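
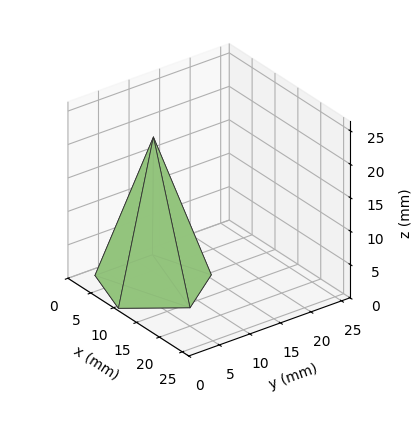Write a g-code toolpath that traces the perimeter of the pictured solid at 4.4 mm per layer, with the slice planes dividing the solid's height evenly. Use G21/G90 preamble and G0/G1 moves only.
Reading the render: the shape is a regular 5-sided pyramid, base circumscribed radius ≈ 8 mm, apex at z ≈ 22 mm (dimensions read to the nearest mm from the axis ticks). For the g-code, the solid's height is divided into equal slices at the stated Δz and each level perimeter traced with G1 moves after a G0 lift.

; perimeter-only toolpath
G21 ; units = mm
G90 ; absolute positioning
G28 ; home
; layer 1
G0 Z4.4
G0 X14.4 Y8.0
G1 X10.0 Y14.1
G1 X2.8 Y11.8
G1 X2.8 Y4.2
G1 X10.0 Y1.9
G1 X14.4 Y8.0
; layer 2
G0 Z8.8
G0 X12.8 Y8.0
G1 X9.5 Y12.6
G1 X4.1 Y10.8
G1 X4.1 Y5.2
G1 X9.5 Y3.4
G1 X12.8 Y8.0
; layer 3
G0 Z13.2
G0 X11.2 Y8.0
G1 X9.0 Y11.0
G1 X5.4 Y9.9
G1 X5.4 Y6.1
G1 X9.0 Y5.0
G1 X11.2 Y8.0
; layer 4
G0 Z17.6
G0 X9.6 Y8.0
G1 X8.5 Y9.5
G1 X6.7 Y8.9
G1 X6.7 Y7.1
G1 X8.5 Y6.5
G1 X9.6 Y8.0
M2 ; end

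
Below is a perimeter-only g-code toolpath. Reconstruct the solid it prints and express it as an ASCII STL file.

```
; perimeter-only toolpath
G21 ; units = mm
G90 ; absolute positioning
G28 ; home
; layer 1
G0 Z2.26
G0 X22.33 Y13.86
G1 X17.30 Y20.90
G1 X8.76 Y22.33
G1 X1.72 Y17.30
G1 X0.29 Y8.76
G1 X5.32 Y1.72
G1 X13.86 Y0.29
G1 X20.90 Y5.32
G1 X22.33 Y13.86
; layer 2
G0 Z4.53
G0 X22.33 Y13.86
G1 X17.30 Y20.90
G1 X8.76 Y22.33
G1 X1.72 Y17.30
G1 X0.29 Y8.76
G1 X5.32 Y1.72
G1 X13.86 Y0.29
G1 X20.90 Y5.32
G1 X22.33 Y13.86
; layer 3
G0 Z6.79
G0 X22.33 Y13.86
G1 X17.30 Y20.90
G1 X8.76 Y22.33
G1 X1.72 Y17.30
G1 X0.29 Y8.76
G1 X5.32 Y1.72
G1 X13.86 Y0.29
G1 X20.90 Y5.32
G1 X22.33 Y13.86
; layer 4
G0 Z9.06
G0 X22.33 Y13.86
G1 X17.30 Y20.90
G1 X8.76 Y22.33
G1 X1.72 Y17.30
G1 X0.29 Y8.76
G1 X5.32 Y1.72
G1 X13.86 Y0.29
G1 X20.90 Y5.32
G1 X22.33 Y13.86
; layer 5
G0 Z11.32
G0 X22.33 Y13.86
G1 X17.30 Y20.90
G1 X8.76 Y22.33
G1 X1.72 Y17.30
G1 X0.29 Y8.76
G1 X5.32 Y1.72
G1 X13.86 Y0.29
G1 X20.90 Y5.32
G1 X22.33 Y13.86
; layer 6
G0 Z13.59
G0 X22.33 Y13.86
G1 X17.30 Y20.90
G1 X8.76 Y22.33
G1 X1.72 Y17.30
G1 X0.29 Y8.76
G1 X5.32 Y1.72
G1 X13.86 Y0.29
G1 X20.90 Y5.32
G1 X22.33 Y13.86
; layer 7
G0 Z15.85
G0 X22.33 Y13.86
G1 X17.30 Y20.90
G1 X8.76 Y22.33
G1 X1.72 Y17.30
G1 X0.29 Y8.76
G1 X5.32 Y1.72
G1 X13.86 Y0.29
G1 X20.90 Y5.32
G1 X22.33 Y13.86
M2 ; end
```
solid part
  facet normal 0.0000 0.0000 -1.0000
    outer loop
      vertex 8.76 22.33 0.00
      vertex 17.30 20.90 0.00
      vertex 22.33 13.86 0.00
    endloop
  endfacet
  facet normal 0.0000 0.0000 -1.0000
    outer loop
      vertex 1.72 17.30 0.00
      vertex 8.76 22.33 0.00
      vertex 22.33 13.86 0.00
    endloop
  endfacet
  facet normal 0.0000 0.0000 -1.0000
    outer loop
      vertex 0.29 8.76 0.00
      vertex 1.72 17.30 0.00
      vertex 22.33 13.86 0.00
    endloop
  endfacet
  facet normal 0.0000 0.0000 -1.0000
    outer loop
      vertex 5.32 1.72 0.00
      vertex 0.29 8.76 0.00
      vertex 22.33 13.86 0.00
    endloop
  endfacet
  facet normal 0.0000 0.0000 -1.0000
    outer loop
      vertex 13.86 0.29 0.00
      vertex 5.32 1.72 0.00
      vertex 22.33 13.86 0.00
    endloop
  endfacet
  facet normal 0.0000 0.0000 -1.0000
    outer loop
      vertex 20.90 5.32 0.00
      vertex 13.86 0.29 0.00
      vertex 22.33 13.86 0.00
    endloop
  endfacet
  facet normal 0.0000 0.0000 1.0000
    outer loop
      vertex 22.33 13.86 15.85
      vertex 17.30 20.90 15.85
      vertex 8.76 22.33 15.85
    endloop
  endfacet
  facet normal 0.0000 0.0000 1.0000
    outer loop
      vertex 22.33 13.86 15.85
      vertex 8.76 22.33 15.85
      vertex 1.72 17.30 15.85
    endloop
  endfacet
  facet normal 0.0000 0.0000 1.0000
    outer loop
      vertex 22.33 13.86 15.85
      vertex 1.72 17.30 15.85
      vertex 0.29 8.76 15.85
    endloop
  endfacet
  facet normal 0.0000 0.0000 1.0000
    outer loop
      vertex 22.33 13.86 15.85
      vertex 0.29 8.76 15.85
      vertex 5.32 1.72 15.85
    endloop
  endfacet
  facet normal 0.0000 0.0000 1.0000
    outer loop
      vertex 22.33 13.86 15.85
      vertex 5.32 1.72 15.85
      vertex 13.86 0.29 15.85
    endloop
  endfacet
  facet normal 0.0000 0.0000 1.0000
    outer loop
      vertex 22.33 13.86 15.85
      vertex 13.86 0.29 15.85
      vertex 20.90 5.32 15.85
    endloop
  endfacet
  facet normal 0.8137 0.5813 0.0000
    outer loop
      vertex 22.33 13.86 0.00
      vertex 17.30 20.90 0.00
      vertex 17.30 20.90 15.85
    endloop
  endfacet
  facet normal 0.8137 0.5813 0.0000
    outer loop
      vertex 22.33 13.86 0.00
      vertex 17.30 20.90 15.85
      vertex 22.33 13.86 15.85
    endloop
  endfacet
  facet normal 0.1651 0.9863 0.0000
    outer loop
      vertex 17.30 20.90 0.00
      vertex 8.76 22.33 0.00
      vertex 8.76 22.33 15.85
    endloop
  endfacet
  facet normal 0.1651 0.9863 0.0000
    outer loop
      vertex 17.30 20.90 0.00
      vertex 8.76 22.33 15.85
      vertex 17.30 20.90 15.85
    endloop
  endfacet
  facet normal -0.5813 0.8137 0.0000
    outer loop
      vertex 8.76 22.33 0.00
      vertex 1.72 17.30 0.00
      vertex 1.72 17.30 15.85
    endloop
  endfacet
  facet normal -0.5813 0.8137 0.0000
    outer loop
      vertex 8.76 22.33 0.00
      vertex 1.72 17.30 15.85
      vertex 8.76 22.33 15.85
    endloop
  endfacet
  facet normal -0.9863 0.1651 0.0000
    outer loop
      vertex 1.72 17.30 0.00
      vertex 0.29 8.76 0.00
      vertex 0.29 8.76 15.85
    endloop
  endfacet
  facet normal -0.9863 0.1651 0.0000
    outer loop
      vertex 1.72 17.30 0.00
      vertex 0.29 8.76 15.85
      vertex 1.72 17.30 15.85
    endloop
  endfacet
  facet normal -0.8137 -0.5813 0.0000
    outer loop
      vertex 0.29 8.76 0.00
      vertex 5.32 1.72 0.00
      vertex 5.32 1.72 15.85
    endloop
  endfacet
  facet normal -0.8137 -0.5813 0.0000
    outer loop
      vertex 0.29 8.76 0.00
      vertex 5.32 1.72 15.85
      vertex 0.29 8.76 15.85
    endloop
  endfacet
  facet normal -0.1651 -0.9863 0.0000
    outer loop
      vertex 5.32 1.72 0.00
      vertex 13.86 0.29 0.00
      vertex 13.86 0.29 15.85
    endloop
  endfacet
  facet normal -0.1651 -0.9863 0.0000
    outer loop
      vertex 5.32 1.72 0.00
      vertex 13.86 0.29 15.85
      vertex 5.32 1.72 15.85
    endloop
  endfacet
  facet normal 0.5813 -0.8137 0.0000
    outer loop
      vertex 13.86 0.29 0.00
      vertex 20.90 5.32 0.00
      vertex 20.90 5.32 15.85
    endloop
  endfacet
  facet normal 0.5813 -0.8137 0.0000
    outer loop
      vertex 13.86 0.29 0.00
      vertex 20.90 5.32 15.85
      vertex 13.86 0.29 15.85
    endloop
  endfacet
  facet normal 0.9863 -0.1651 0.0000
    outer loop
      vertex 20.90 5.32 0.00
      vertex 22.33 13.86 0.00
      vertex 22.33 13.86 15.85
    endloop
  endfacet
  facet normal 0.9863 -0.1651 0.0000
    outer loop
      vertex 20.90 5.32 0.00
      vertex 22.33 13.86 15.85
      vertex 20.90 5.32 15.85
    endloop
  endfacet
endsolid part

The G0 Z moves step by Δz≈2.26 mm. Every layer's G1 loop is the same polygon, so the solid is a straight extrusion of it from z=0 to z≈15.8. Closing with flat bottom and top caps and triangulating gives 28 facets — a regular 8-sided prism (a cylinder approximated with 8 flat sides), circumscribed radius ≈ 11.3 mm, height ≈ 15.8 mm.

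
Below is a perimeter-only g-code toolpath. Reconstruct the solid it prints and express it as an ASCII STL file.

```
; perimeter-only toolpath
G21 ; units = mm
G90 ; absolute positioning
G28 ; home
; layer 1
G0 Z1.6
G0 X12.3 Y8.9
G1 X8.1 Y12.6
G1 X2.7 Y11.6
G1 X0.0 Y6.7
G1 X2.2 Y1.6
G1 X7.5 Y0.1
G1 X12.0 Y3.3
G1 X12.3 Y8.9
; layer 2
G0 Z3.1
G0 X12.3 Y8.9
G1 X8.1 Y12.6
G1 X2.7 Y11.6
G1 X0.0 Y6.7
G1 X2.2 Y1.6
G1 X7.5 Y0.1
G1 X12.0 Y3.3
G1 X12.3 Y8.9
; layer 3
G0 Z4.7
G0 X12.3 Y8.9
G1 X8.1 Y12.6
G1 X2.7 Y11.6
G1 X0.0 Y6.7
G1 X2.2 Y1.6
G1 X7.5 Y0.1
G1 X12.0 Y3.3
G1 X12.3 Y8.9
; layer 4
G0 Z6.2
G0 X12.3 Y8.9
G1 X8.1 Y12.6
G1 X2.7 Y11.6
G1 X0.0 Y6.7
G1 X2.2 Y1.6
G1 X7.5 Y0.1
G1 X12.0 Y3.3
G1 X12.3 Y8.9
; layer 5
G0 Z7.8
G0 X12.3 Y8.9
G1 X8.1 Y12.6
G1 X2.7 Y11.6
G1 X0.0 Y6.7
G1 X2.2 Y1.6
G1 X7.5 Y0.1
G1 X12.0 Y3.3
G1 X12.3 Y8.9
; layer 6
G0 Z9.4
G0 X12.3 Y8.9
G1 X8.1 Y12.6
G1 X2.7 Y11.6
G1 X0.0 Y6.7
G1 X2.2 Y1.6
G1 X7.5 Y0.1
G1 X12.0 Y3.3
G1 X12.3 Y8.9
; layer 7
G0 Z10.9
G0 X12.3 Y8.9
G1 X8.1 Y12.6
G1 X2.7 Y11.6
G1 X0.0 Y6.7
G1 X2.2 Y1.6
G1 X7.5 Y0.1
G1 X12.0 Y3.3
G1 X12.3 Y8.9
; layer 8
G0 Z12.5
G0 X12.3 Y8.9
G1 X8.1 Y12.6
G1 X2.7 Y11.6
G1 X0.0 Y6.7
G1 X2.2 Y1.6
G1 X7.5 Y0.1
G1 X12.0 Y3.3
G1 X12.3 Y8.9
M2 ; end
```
solid part
  facet normal 0.0000 0.0000 -1.0000
    outer loop
      vertex 2.7 11.6 0.0
      vertex 8.1 12.6 0.0
      vertex 12.3 8.9 0.0
    endloop
  endfacet
  facet normal 0.0000 0.0000 -1.0000
    outer loop
      vertex 0.0 6.7 0.0
      vertex 2.7 11.6 0.0
      vertex 12.3 8.9 0.0
    endloop
  endfacet
  facet normal 0.0000 0.0000 -1.0000
    outer loop
      vertex 2.2 1.6 0.0
      vertex 0.0 6.7 0.0
      vertex 12.3 8.9 0.0
    endloop
  endfacet
  facet normal 0.0000 0.0000 -1.0000
    outer loop
      vertex 7.5 0.1 0.0
      vertex 2.2 1.6 0.0
      vertex 12.3 8.9 0.0
    endloop
  endfacet
  facet normal 0.0000 0.0000 -1.0000
    outer loop
      vertex 12.0 3.3 0.0
      vertex 7.5 0.1 0.0
      vertex 12.3 8.9 0.0
    endloop
  endfacet
  facet normal 0.0000 0.0000 1.0000
    outer loop
      vertex 12.3 8.9 12.5
      vertex 8.1 12.6 12.5
      vertex 2.7 11.6 12.5
    endloop
  endfacet
  facet normal 0.0000 0.0000 1.0000
    outer loop
      vertex 12.3 8.9 12.5
      vertex 2.7 11.6 12.5
      vertex 0.0 6.7 12.5
    endloop
  endfacet
  facet normal 0.0000 0.0000 1.0000
    outer loop
      vertex 12.3 8.9 12.5
      vertex 0.0 6.7 12.5
      vertex 2.2 1.6 12.5
    endloop
  endfacet
  facet normal 0.0000 0.0000 1.0000
    outer loop
      vertex 12.3 8.9 12.5
      vertex 2.2 1.6 12.5
      vertex 7.5 0.1 12.5
    endloop
  endfacet
  facet normal 0.0000 0.0000 1.0000
    outer loop
      vertex 12.3 8.9 12.5
      vertex 7.5 0.1 12.5
      vertex 12.0 3.3 12.5
    endloop
  endfacet
  facet normal 0.6610 0.7504 0.0000
    outer loop
      vertex 12.3 8.9 0.0
      vertex 8.1 12.6 0.0
      vertex 8.1 12.6 12.5
    endloop
  endfacet
  facet normal 0.6610 0.7504 0.0000
    outer loop
      vertex 12.3 8.9 0.0
      vertex 8.1 12.6 12.5
      vertex 12.3 8.9 12.5
    endloop
  endfacet
  facet normal -0.1821 0.9833 0.0000
    outer loop
      vertex 8.1 12.6 0.0
      vertex 2.7 11.6 0.0
      vertex 2.7 11.6 12.5
    endloop
  endfacet
  facet normal -0.1821 0.9833 0.0000
    outer loop
      vertex 8.1 12.6 0.0
      vertex 2.7 11.6 12.5
      vertex 8.1 12.6 12.5
    endloop
  endfacet
  facet normal -0.8758 0.4826 0.0000
    outer loop
      vertex 2.7 11.6 0.0
      vertex 0.0 6.7 0.0
      vertex 0.0 6.7 12.5
    endloop
  endfacet
  facet normal -0.8758 0.4826 0.0000
    outer loop
      vertex 2.7 11.6 0.0
      vertex 0.0 6.7 12.5
      vertex 2.7 11.6 12.5
    endloop
  endfacet
  facet normal -0.9182 -0.3961 0.0000
    outer loop
      vertex 0.0 6.7 0.0
      vertex 2.2 1.6 0.0
      vertex 2.2 1.6 12.5
    endloop
  endfacet
  facet normal -0.9182 -0.3961 0.0000
    outer loop
      vertex 0.0 6.7 0.0
      vertex 2.2 1.6 12.5
      vertex 0.0 6.7 12.5
    endloop
  endfacet
  facet normal -0.2723 -0.9622 0.0000
    outer loop
      vertex 2.2 1.6 0.0
      vertex 7.5 0.1 0.0
      vertex 7.5 0.1 12.5
    endloop
  endfacet
  facet normal -0.2723 -0.9622 0.0000
    outer loop
      vertex 2.2 1.6 0.0
      vertex 7.5 0.1 12.5
      vertex 2.2 1.6 12.5
    endloop
  endfacet
  facet normal 0.5795 -0.8150 0.0000
    outer loop
      vertex 7.5 0.1 0.0
      vertex 12.0 3.3 0.0
      vertex 12.0 3.3 12.5
    endloop
  endfacet
  facet normal 0.5795 -0.8150 0.0000
    outer loop
      vertex 7.5 0.1 0.0
      vertex 12.0 3.3 12.5
      vertex 7.5 0.1 12.5
    endloop
  endfacet
  facet normal 0.9986 -0.0535 0.0000
    outer loop
      vertex 12.0 3.3 0.0
      vertex 12.3 8.9 0.0
      vertex 12.3 8.9 12.5
    endloop
  endfacet
  facet normal 0.9986 -0.0535 0.0000
    outer loop
      vertex 12.0 3.3 0.0
      vertex 12.3 8.9 12.5
      vertex 12.0 3.3 12.5
    endloop
  endfacet
endsolid part

The G0 Z moves step by Δz≈1.6 mm. Every layer's G1 loop is the same polygon, so the solid is a straight extrusion of it from z=0 to z≈12.5. Closing with flat bottom and top caps and triangulating gives 24 facets — a regular 7-sided prism (a cylinder approximated with 7 flat sides), circumscribed radius ≈ 6.4 mm, height ≈ 12.5 mm.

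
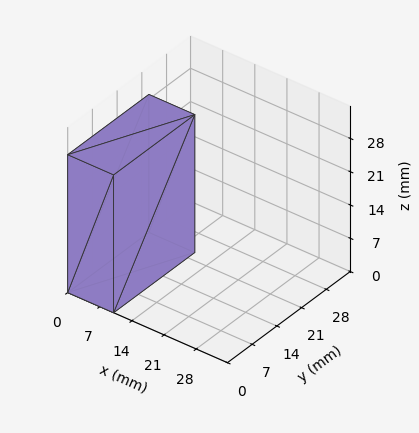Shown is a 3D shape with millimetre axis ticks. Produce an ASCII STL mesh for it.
Reading the render: the shape is a rectangular box, roughly 10 × 23 mm footprint and 29 mm tall (dimensions read to the nearest mm from the axis ticks). For the STL, each face is triangulated and given an outward normal.

solid part
  facet normal 0.0000 0.0000 -1.0000
    outer loop
      vertex 10.00 23.00 0.00
      vertex 10.00 0.00 0.00
      vertex 0.00 0.00 0.00
    endloop
  endfacet
  facet normal 0.0000 0.0000 -1.0000
    outer loop
      vertex 0.00 23.00 0.00
      vertex 10.00 23.00 0.00
      vertex 0.00 0.00 0.00
    endloop
  endfacet
  facet normal 0.0000 0.0000 1.0000
    outer loop
      vertex 0.00 0.00 29.00
      vertex 10.00 0.00 29.00
      vertex 10.00 23.00 29.00
    endloop
  endfacet
  facet normal 0.0000 0.0000 1.0000
    outer loop
      vertex 0.00 0.00 29.00
      vertex 10.00 23.00 29.00
      vertex 0.00 23.00 29.00
    endloop
  endfacet
  facet normal 0.0000 -1.0000 0.0000
    outer loop
      vertex 0.00 0.00 0.00
      vertex 10.00 0.00 0.00
      vertex 10.00 0.00 29.00
    endloop
  endfacet
  facet normal 0.0000 -1.0000 0.0000
    outer loop
      vertex 0.00 0.00 0.00
      vertex 10.00 0.00 29.00
      vertex 0.00 0.00 29.00
    endloop
  endfacet
  facet normal 0.0000 1.0000 0.0000
    outer loop
      vertex 10.00 23.00 29.00
      vertex 10.00 23.00 0.00
      vertex 0.00 23.00 0.00
    endloop
  endfacet
  facet normal 0.0000 1.0000 0.0000
    outer loop
      vertex 0.00 23.00 29.00
      vertex 10.00 23.00 29.00
      vertex 0.00 23.00 0.00
    endloop
  endfacet
  facet normal -1.0000 0.0000 0.0000
    outer loop
      vertex 0.00 23.00 29.00
      vertex 0.00 23.00 0.00
      vertex 0.00 0.00 0.00
    endloop
  endfacet
  facet normal -1.0000 0.0000 0.0000
    outer loop
      vertex 0.00 0.00 29.00
      vertex 0.00 23.00 29.00
      vertex 0.00 0.00 0.00
    endloop
  endfacet
  facet normal 1.0000 0.0000 0.0000
    outer loop
      vertex 10.00 0.00 0.00
      vertex 10.00 23.00 0.00
      vertex 10.00 23.00 29.00
    endloop
  endfacet
  facet normal 1.0000 0.0000 0.0000
    outer loop
      vertex 10.00 0.00 0.00
      vertex 10.00 23.00 29.00
      vertex 10.00 0.00 29.00
    endloop
  endfacet
endsolid part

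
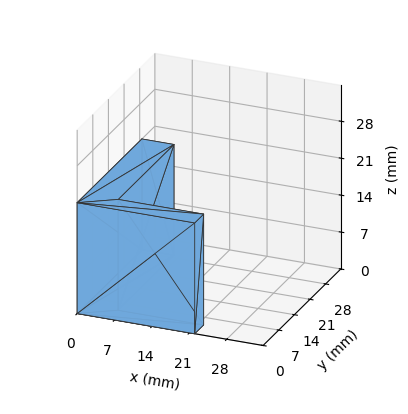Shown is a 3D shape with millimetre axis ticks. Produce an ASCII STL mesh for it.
Reading the render: the shape is an L-shaped prism: outer 22 × 29 mm, arm thicknesses ≈ 4 mm (horizontal) and 6 mm (vertical), extruded 21 mm in z (dimensions read to the nearest mm from the axis ticks). For the STL, each face is triangulated and given an outward normal.

solid part
  facet normal 0.0000 0.0000 -1.0000
    outer loop
      vertex 22.00 4.00 0.00
      vertex 22.00 0.00 0.00
      vertex 0.00 0.00 0.00
    endloop
  endfacet
  facet normal 0.0000 0.0000 -1.0000
    outer loop
      vertex 6.00 4.00 0.00
      vertex 22.00 4.00 0.00
      vertex 0.00 0.00 0.00
    endloop
  endfacet
  facet normal 0.0000 0.0000 -1.0000
    outer loop
      vertex 6.00 29.00 0.00
      vertex 6.00 4.00 0.00
      vertex 0.00 0.00 0.00
    endloop
  endfacet
  facet normal 0.0000 0.0000 -1.0000
    outer loop
      vertex 0.00 29.00 0.00
      vertex 6.00 29.00 0.00
      vertex 0.00 0.00 0.00
    endloop
  endfacet
  facet normal 0.0000 0.0000 1.0000
    outer loop
      vertex 0.00 0.00 21.00
      vertex 22.00 0.00 21.00
      vertex 22.00 4.00 21.00
    endloop
  endfacet
  facet normal 0.0000 0.0000 1.0000
    outer loop
      vertex 0.00 0.00 21.00
      vertex 22.00 4.00 21.00
      vertex 6.00 4.00 21.00
    endloop
  endfacet
  facet normal 0.0000 0.0000 1.0000
    outer loop
      vertex 0.00 0.00 21.00
      vertex 6.00 4.00 21.00
      vertex 6.00 29.00 21.00
    endloop
  endfacet
  facet normal 0.0000 0.0000 1.0000
    outer loop
      vertex 0.00 0.00 21.00
      vertex 6.00 29.00 21.00
      vertex 0.00 29.00 21.00
    endloop
  endfacet
  facet normal 0.0000 -1.0000 0.0000
    outer loop
      vertex 0.00 0.00 0.00
      vertex 22.00 0.00 0.00
      vertex 22.00 0.00 21.00
    endloop
  endfacet
  facet normal 0.0000 -1.0000 0.0000
    outer loop
      vertex 0.00 0.00 0.00
      vertex 22.00 0.00 21.00
      vertex 0.00 0.00 21.00
    endloop
  endfacet
  facet normal 1.0000 0.0000 0.0000
    outer loop
      vertex 22.00 0.00 0.00
      vertex 22.00 4.00 0.00
      vertex 22.00 4.00 21.00
    endloop
  endfacet
  facet normal 1.0000 0.0000 0.0000
    outer loop
      vertex 22.00 0.00 0.00
      vertex 22.00 4.00 21.00
      vertex 22.00 0.00 21.00
    endloop
  endfacet
  facet normal 0.0000 1.0000 0.0000
    outer loop
      vertex 22.00 4.00 0.00
      vertex 6.00 4.00 0.00
      vertex 6.00 4.00 21.00
    endloop
  endfacet
  facet normal 0.0000 1.0000 0.0000
    outer loop
      vertex 22.00 4.00 0.00
      vertex 6.00 4.00 21.00
      vertex 22.00 4.00 21.00
    endloop
  endfacet
  facet normal 1.0000 0.0000 0.0000
    outer loop
      vertex 6.00 4.00 0.00
      vertex 6.00 29.00 0.00
      vertex 6.00 29.00 21.00
    endloop
  endfacet
  facet normal 1.0000 0.0000 0.0000
    outer loop
      vertex 6.00 4.00 0.00
      vertex 6.00 29.00 21.00
      vertex 6.00 4.00 21.00
    endloop
  endfacet
  facet normal 0.0000 1.0000 0.0000
    outer loop
      vertex 6.00 29.00 0.00
      vertex 0.00 29.00 0.00
      vertex 0.00 29.00 21.00
    endloop
  endfacet
  facet normal 0.0000 1.0000 0.0000
    outer loop
      vertex 6.00 29.00 0.00
      vertex 0.00 29.00 21.00
      vertex 6.00 29.00 21.00
    endloop
  endfacet
  facet normal -1.0000 0.0000 0.0000
    outer loop
      vertex 0.00 29.00 0.00
      vertex 0.00 0.00 0.00
      vertex 0.00 0.00 21.00
    endloop
  endfacet
  facet normal -1.0000 0.0000 0.0000
    outer loop
      vertex 0.00 29.00 0.00
      vertex 0.00 0.00 21.00
      vertex 0.00 29.00 21.00
    endloop
  endfacet
endsolid part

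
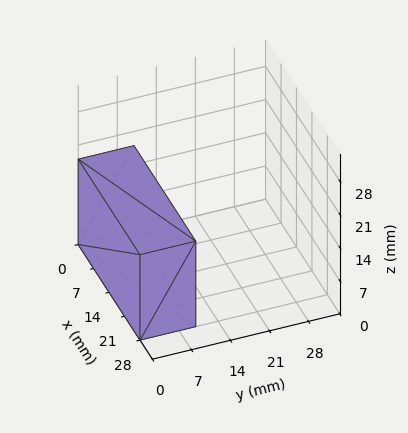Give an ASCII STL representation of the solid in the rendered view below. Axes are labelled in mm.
Reading the render: the shape is a rectangular box, roughly 28 × 10 mm footprint and 18 mm tall (dimensions read to the nearest mm from the axis ticks). For the STL, each face is triangulated and given an outward normal.

solid part
  facet normal 0.0000 0.0000 -1.0000
    outer loop
      vertex 28.00 10.00 0.00
      vertex 28.00 0.00 0.00
      vertex 0.00 0.00 0.00
    endloop
  endfacet
  facet normal 0.0000 0.0000 -1.0000
    outer loop
      vertex 0.00 10.00 0.00
      vertex 28.00 10.00 0.00
      vertex 0.00 0.00 0.00
    endloop
  endfacet
  facet normal 0.0000 0.0000 1.0000
    outer loop
      vertex 0.00 0.00 18.00
      vertex 28.00 0.00 18.00
      vertex 28.00 10.00 18.00
    endloop
  endfacet
  facet normal 0.0000 0.0000 1.0000
    outer loop
      vertex 0.00 0.00 18.00
      vertex 28.00 10.00 18.00
      vertex 0.00 10.00 18.00
    endloop
  endfacet
  facet normal 0.0000 -1.0000 0.0000
    outer loop
      vertex 0.00 0.00 0.00
      vertex 28.00 0.00 0.00
      vertex 28.00 0.00 18.00
    endloop
  endfacet
  facet normal 0.0000 -1.0000 0.0000
    outer loop
      vertex 0.00 0.00 0.00
      vertex 28.00 0.00 18.00
      vertex 0.00 0.00 18.00
    endloop
  endfacet
  facet normal 0.0000 1.0000 0.0000
    outer loop
      vertex 28.00 10.00 18.00
      vertex 28.00 10.00 0.00
      vertex 0.00 10.00 0.00
    endloop
  endfacet
  facet normal 0.0000 1.0000 0.0000
    outer loop
      vertex 0.00 10.00 18.00
      vertex 28.00 10.00 18.00
      vertex 0.00 10.00 0.00
    endloop
  endfacet
  facet normal -1.0000 0.0000 0.0000
    outer loop
      vertex 0.00 10.00 18.00
      vertex 0.00 10.00 0.00
      vertex 0.00 0.00 0.00
    endloop
  endfacet
  facet normal -1.0000 0.0000 0.0000
    outer loop
      vertex 0.00 0.00 18.00
      vertex 0.00 10.00 18.00
      vertex 0.00 0.00 0.00
    endloop
  endfacet
  facet normal 1.0000 0.0000 0.0000
    outer loop
      vertex 28.00 0.00 0.00
      vertex 28.00 10.00 0.00
      vertex 28.00 10.00 18.00
    endloop
  endfacet
  facet normal 1.0000 0.0000 0.0000
    outer loop
      vertex 28.00 0.00 0.00
      vertex 28.00 10.00 18.00
      vertex 28.00 0.00 18.00
    endloop
  endfacet
endsolid part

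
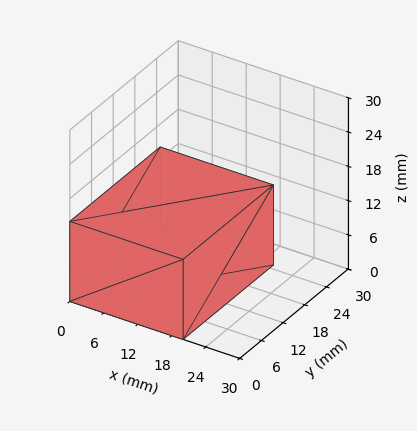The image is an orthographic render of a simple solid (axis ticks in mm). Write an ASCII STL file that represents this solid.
Reading the render: the shape is a rectangular box, roughly 20 × 25 mm footprint and 14 mm tall (dimensions read to the nearest mm from the axis ticks). For the STL, each face is triangulated and given an outward normal.

solid part
  facet normal 0.0000 0.0000 -1.0000
    outer loop
      vertex 20.000 25.000 0.000
      vertex 20.000 0.000 0.000
      vertex 0.000 0.000 0.000
    endloop
  endfacet
  facet normal 0.0000 0.0000 -1.0000
    outer loop
      vertex 0.000 25.000 0.000
      vertex 20.000 25.000 0.000
      vertex 0.000 0.000 0.000
    endloop
  endfacet
  facet normal 0.0000 0.0000 1.0000
    outer loop
      vertex 0.000 0.000 14.000
      vertex 20.000 0.000 14.000
      vertex 20.000 25.000 14.000
    endloop
  endfacet
  facet normal 0.0000 0.0000 1.0000
    outer loop
      vertex 0.000 0.000 14.000
      vertex 20.000 25.000 14.000
      vertex 0.000 25.000 14.000
    endloop
  endfacet
  facet normal 0.0000 -1.0000 0.0000
    outer loop
      vertex 0.000 0.000 0.000
      vertex 20.000 0.000 0.000
      vertex 20.000 0.000 14.000
    endloop
  endfacet
  facet normal 0.0000 -1.0000 0.0000
    outer loop
      vertex 0.000 0.000 0.000
      vertex 20.000 0.000 14.000
      vertex 0.000 0.000 14.000
    endloop
  endfacet
  facet normal 0.0000 1.0000 0.0000
    outer loop
      vertex 20.000 25.000 14.000
      vertex 20.000 25.000 0.000
      vertex 0.000 25.000 0.000
    endloop
  endfacet
  facet normal 0.0000 1.0000 0.0000
    outer loop
      vertex 0.000 25.000 14.000
      vertex 20.000 25.000 14.000
      vertex 0.000 25.000 0.000
    endloop
  endfacet
  facet normal -1.0000 0.0000 0.0000
    outer loop
      vertex 0.000 25.000 14.000
      vertex 0.000 25.000 0.000
      vertex 0.000 0.000 0.000
    endloop
  endfacet
  facet normal -1.0000 0.0000 0.0000
    outer loop
      vertex 0.000 0.000 14.000
      vertex 0.000 25.000 14.000
      vertex 0.000 0.000 0.000
    endloop
  endfacet
  facet normal 1.0000 0.0000 0.0000
    outer loop
      vertex 20.000 0.000 0.000
      vertex 20.000 25.000 0.000
      vertex 20.000 25.000 14.000
    endloop
  endfacet
  facet normal 1.0000 0.0000 0.0000
    outer loop
      vertex 20.000 0.000 0.000
      vertex 20.000 25.000 14.000
      vertex 20.000 0.000 14.000
    endloop
  endfacet
endsolid part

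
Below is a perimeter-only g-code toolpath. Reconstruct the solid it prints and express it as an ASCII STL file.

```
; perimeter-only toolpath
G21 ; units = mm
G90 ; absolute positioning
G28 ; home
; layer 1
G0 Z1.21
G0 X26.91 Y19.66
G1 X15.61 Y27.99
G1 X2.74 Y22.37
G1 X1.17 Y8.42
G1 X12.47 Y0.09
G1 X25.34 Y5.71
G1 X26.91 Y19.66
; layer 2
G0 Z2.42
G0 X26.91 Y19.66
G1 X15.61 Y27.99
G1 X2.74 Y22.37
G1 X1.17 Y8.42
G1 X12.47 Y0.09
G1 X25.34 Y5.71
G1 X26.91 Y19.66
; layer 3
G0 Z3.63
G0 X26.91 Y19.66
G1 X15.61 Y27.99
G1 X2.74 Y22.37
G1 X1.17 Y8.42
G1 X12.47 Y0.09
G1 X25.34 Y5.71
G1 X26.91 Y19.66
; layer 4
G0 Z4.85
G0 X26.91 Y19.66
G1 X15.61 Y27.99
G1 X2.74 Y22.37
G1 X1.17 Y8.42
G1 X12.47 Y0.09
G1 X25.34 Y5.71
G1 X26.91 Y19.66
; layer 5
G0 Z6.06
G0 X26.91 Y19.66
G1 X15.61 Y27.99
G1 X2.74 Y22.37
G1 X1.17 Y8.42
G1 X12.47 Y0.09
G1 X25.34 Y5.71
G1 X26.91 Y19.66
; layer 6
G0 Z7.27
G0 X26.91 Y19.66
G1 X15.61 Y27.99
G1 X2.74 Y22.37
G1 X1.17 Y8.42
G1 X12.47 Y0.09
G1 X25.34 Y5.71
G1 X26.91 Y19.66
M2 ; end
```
solid part
  facet normal 0.0000 0.0000 -1.0000
    outer loop
      vertex 2.74 22.37 0.00
      vertex 15.61 27.99 0.00
      vertex 26.91 19.66 0.00
    endloop
  endfacet
  facet normal 0.0000 0.0000 -1.0000
    outer loop
      vertex 1.17 8.42 0.00
      vertex 2.74 22.37 0.00
      vertex 26.91 19.66 0.00
    endloop
  endfacet
  facet normal 0.0000 0.0000 -1.0000
    outer loop
      vertex 12.47 0.09 0.00
      vertex 1.17 8.42 0.00
      vertex 26.91 19.66 0.00
    endloop
  endfacet
  facet normal 0.0000 0.0000 -1.0000
    outer loop
      vertex 25.34 5.71 0.00
      vertex 12.47 0.09 0.00
      vertex 26.91 19.66 0.00
    endloop
  endfacet
  facet normal 0.0000 0.0000 1.0000
    outer loop
      vertex 26.91 19.66 7.27
      vertex 15.61 27.99 7.27
      vertex 2.74 22.37 7.27
    endloop
  endfacet
  facet normal 0.0000 0.0000 1.0000
    outer loop
      vertex 26.91 19.66 7.27
      vertex 2.74 22.37 7.27
      vertex 1.17 8.42 7.27
    endloop
  endfacet
  facet normal 0.0000 0.0000 1.0000
    outer loop
      vertex 26.91 19.66 7.27
      vertex 1.17 8.42 7.27
      vertex 12.47 0.09 7.27
    endloop
  endfacet
  facet normal 0.0000 0.0000 1.0000
    outer loop
      vertex 26.91 19.66 7.27
      vertex 12.47 0.09 7.27
      vertex 25.34 5.71 7.27
    endloop
  endfacet
  facet normal 0.5934 0.8049 0.0000
    outer loop
      vertex 26.91 19.66 0.00
      vertex 15.61 27.99 0.00
      vertex 15.61 27.99 7.27
    endloop
  endfacet
  facet normal 0.5934 0.8049 0.0000
    outer loop
      vertex 26.91 19.66 0.00
      vertex 15.61 27.99 7.27
      vertex 26.91 19.66 7.27
    endloop
  endfacet
  facet normal -0.4002 0.9164 0.0000
    outer loop
      vertex 15.61 27.99 0.00
      vertex 2.74 22.37 0.00
      vertex 2.74 22.37 7.27
    endloop
  endfacet
  facet normal -0.4002 0.9164 0.0000
    outer loop
      vertex 15.61 27.99 0.00
      vertex 2.74 22.37 7.27
      vertex 15.61 27.99 7.27
    endloop
  endfacet
  facet normal -0.9937 0.1118 0.0000
    outer loop
      vertex 2.74 22.37 0.00
      vertex 1.17 8.42 0.00
      vertex 1.17 8.42 7.27
    endloop
  endfacet
  facet normal -0.9937 0.1118 0.0000
    outer loop
      vertex 2.74 22.37 0.00
      vertex 1.17 8.42 7.27
      vertex 2.74 22.37 7.27
    endloop
  endfacet
  facet normal -0.5934 -0.8049 0.0000
    outer loop
      vertex 1.17 8.42 0.00
      vertex 12.47 0.09 0.00
      vertex 12.47 0.09 7.27
    endloop
  endfacet
  facet normal -0.5934 -0.8049 0.0000
    outer loop
      vertex 1.17 8.42 0.00
      vertex 12.47 0.09 7.27
      vertex 1.17 8.42 7.27
    endloop
  endfacet
  facet normal 0.4002 -0.9164 0.0000
    outer loop
      vertex 12.47 0.09 0.00
      vertex 25.34 5.71 0.00
      vertex 25.34 5.71 7.27
    endloop
  endfacet
  facet normal 0.4002 -0.9164 0.0000
    outer loop
      vertex 12.47 0.09 0.00
      vertex 25.34 5.71 7.27
      vertex 12.47 0.09 7.27
    endloop
  endfacet
  facet normal 0.9937 -0.1118 0.0000
    outer loop
      vertex 25.34 5.71 0.00
      vertex 26.91 19.66 0.00
      vertex 26.91 19.66 7.27
    endloop
  endfacet
  facet normal 0.9937 -0.1118 0.0000
    outer loop
      vertex 25.34 5.71 0.00
      vertex 26.91 19.66 7.27
      vertex 25.34 5.71 7.27
    endloop
  endfacet
endsolid part

The G0 Z moves step by Δz≈1.21 mm. Every layer's G1 loop is the same polygon, so the solid is a straight extrusion of it from z=0 to z≈7.27. Closing with flat bottom and top caps and triangulating gives 20 facets — a regular 6-sided prism (a cylinder approximated with 6 flat sides), circumscribed radius ≈ 14 mm, height ≈ 7.27 mm.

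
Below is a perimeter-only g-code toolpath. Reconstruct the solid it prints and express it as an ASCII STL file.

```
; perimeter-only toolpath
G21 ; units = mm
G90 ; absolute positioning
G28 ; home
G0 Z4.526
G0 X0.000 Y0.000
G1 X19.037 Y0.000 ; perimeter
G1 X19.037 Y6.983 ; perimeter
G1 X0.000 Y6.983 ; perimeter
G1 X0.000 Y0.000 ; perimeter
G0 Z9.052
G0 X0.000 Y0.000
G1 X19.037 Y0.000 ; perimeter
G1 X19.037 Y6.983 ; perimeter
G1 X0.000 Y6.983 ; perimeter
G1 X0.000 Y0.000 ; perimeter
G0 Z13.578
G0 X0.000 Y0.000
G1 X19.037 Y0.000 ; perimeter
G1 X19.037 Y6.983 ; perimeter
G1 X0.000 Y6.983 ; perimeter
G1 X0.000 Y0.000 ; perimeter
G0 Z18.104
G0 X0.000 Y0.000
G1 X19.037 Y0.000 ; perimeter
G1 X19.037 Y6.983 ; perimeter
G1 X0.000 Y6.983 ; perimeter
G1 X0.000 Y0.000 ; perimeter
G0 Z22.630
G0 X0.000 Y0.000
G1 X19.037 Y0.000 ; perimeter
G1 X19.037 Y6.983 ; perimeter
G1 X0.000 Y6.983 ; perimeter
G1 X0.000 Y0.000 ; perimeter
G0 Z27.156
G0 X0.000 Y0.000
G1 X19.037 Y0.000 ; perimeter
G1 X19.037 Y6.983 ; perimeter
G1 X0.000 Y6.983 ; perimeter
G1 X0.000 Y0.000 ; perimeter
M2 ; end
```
solid part
  facet normal 0.0000 0.0000 -1.0000
    outer loop
      vertex 19.037 6.983 0.000
      vertex 19.037 0.000 0.000
      vertex 0.000 0.000 0.000
    endloop
  endfacet
  facet normal 0.0000 0.0000 -1.0000
    outer loop
      vertex 0.000 6.983 0.000
      vertex 19.037 6.983 0.000
      vertex 0.000 0.000 0.000
    endloop
  endfacet
  facet normal 0.0000 0.0000 1.0000
    outer loop
      vertex 0.000 0.000 27.156
      vertex 19.037 0.000 27.156
      vertex 19.037 6.983 27.156
    endloop
  endfacet
  facet normal 0.0000 0.0000 1.0000
    outer loop
      vertex 0.000 0.000 27.156
      vertex 19.037 6.983 27.156
      vertex 0.000 6.983 27.156
    endloop
  endfacet
  facet normal 0.0000 -1.0000 0.0000
    outer loop
      vertex 0.000 0.000 0.000
      vertex 19.037 0.000 0.000
      vertex 19.037 0.000 27.156
    endloop
  endfacet
  facet normal 0.0000 -1.0000 0.0000
    outer loop
      vertex 0.000 0.000 0.000
      vertex 19.037 0.000 27.156
      vertex 0.000 0.000 27.156
    endloop
  endfacet
  facet normal 0.0000 1.0000 0.0000
    outer loop
      vertex 19.037 6.983 27.156
      vertex 19.037 6.983 0.000
      vertex 0.000 6.983 0.000
    endloop
  endfacet
  facet normal 0.0000 1.0000 0.0000
    outer loop
      vertex 0.000 6.983 27.156
      vertex 19.037 6.983 27.156
      vertex 0.000 6.983 0.000
    endloop
  endfacet
  facet normal -1.0000 0.0000 0.0000
    outer loop
      vertex 0.000 6.983 27.156
      vertex 0.000 6.983 0.000
      vertex 0.000 0.000 0.000
    endloop
  endfacet
  facet normal -1.0000 0.0000 0.0000
    outer loop
      vertex 0.000 0.000 27.156
      vertex 0.000 6.983 27.156
      vertex 0.000 0.000 0.000
    endloop
  endfacet
  facet normal 1.0000 0.0000 0.0000
    outer loop
      vertex 19.037 0.000 0.000
      vertex 19.037 6.983 0.000
      vertex 19.037 6.983 27.156
    endloop
  endfacet
  facet normal 1.0000 0.0000 0.0000
    outer loop
      vertex 19.037 0.000 0.000
      vertex 19.037 6.983 27.156
      vertex 19.037 0.000 27.156
    endloop
  endfacet
endsolid part

The G0 Z moves step by Δz≈4.526 mm. Every layer's G1 loop is the same polygon, so the solid is a straight extrusion of it from z=0 to z≈27.2. Closing with flat bottom and top caps and triangulating gives 12 facets — a rectangular box, roughly 19 × 6.98 mm footprint and 27.2 mm tall.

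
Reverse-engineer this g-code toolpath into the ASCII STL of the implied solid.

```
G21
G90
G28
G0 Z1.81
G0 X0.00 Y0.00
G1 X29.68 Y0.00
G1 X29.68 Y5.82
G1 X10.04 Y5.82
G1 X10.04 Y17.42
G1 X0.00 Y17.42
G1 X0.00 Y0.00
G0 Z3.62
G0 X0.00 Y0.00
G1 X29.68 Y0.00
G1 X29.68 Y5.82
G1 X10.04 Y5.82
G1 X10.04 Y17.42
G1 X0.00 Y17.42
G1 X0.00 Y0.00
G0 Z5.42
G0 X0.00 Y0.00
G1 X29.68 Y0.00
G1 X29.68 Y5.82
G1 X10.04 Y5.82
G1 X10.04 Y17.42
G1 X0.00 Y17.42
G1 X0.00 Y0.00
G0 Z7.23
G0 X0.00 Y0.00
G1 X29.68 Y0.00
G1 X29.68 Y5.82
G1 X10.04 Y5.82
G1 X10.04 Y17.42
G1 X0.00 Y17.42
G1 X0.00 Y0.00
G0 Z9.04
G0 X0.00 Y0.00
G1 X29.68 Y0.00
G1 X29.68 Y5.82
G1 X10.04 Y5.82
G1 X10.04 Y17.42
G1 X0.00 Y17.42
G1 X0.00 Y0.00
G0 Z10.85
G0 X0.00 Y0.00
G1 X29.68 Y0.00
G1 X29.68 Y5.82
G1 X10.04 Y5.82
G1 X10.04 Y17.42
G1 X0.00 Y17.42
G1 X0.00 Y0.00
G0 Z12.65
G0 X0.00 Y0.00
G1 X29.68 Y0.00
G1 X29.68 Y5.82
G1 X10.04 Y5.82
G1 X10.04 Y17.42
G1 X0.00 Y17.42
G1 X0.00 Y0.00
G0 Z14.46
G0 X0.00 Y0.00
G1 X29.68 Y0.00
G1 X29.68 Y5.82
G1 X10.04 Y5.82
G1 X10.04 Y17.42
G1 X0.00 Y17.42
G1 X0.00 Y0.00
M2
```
solid part
  facet normal 0.0000 0.0000 -1.0000
    outer loop
      vertex 29.68 5.82 0.00
      vertex 29.68 0.00 0.00
      vertex 0.00 0.00 0.00
    endloop
  endfacet
  facet normal 0.0000 0.0000 -1.0000
    outer loop
      vertex 10.04 5.82 0.00
      vertex 29.68 5.82 0.00
      vertex 0.00 0.00 0.00
    endloop
  endfacet
  facet normal 0.0000 0.0000 -1.0000
    outer loop
      vertex 10.04 17.42 0.00
      vertex 10.04 5.82 0.00
      vertex 0.00 0.00 0.00
    endloop
  endfacet
  facet normal 0.0000 0.0000 -1.0000
    outer loop
      vertex 0.00 17.42 0.00
      vertex 10.04 17.42 0.00
      vertex 0.00 0.00 0.00
    endloop
  endfacet
  facet normal 0.0000 0.0000 1.0000
    outer loop
      vertex 0.00 0.00 14.46
      vertex 29.68 0.00 14.46
      vertex 29.68 5.82 14.46
    endloop
  endfacet
  facet normal 0.0000 0.0000 1.0000
    outer loop
      vertex 0.00 0.00 14.46
      vertex 29.68 5.82 14.46
      vertex 10.04 5.82 14.46
    endloop
  endfacet
  facet normal 0.0000 0.0000 1.0000
    outer loop
      vertex 0.00 0.00 14.46
      vertex 10.04 5.82 14.46
      vertex 10.04 17.42 14.46
    endloop
  endfacet
  facet normal 0.0000 0.0000 1.0000
    outer loop
      vertex 0.00 0.00 14.46
      vertex 10.04 17.42 14.46
      vertex 0.00 17.42 14.46
    endloop
  endfacet
  facet normal 0.0000 -1.0000 0.0000
    outer loop
      vertex 0.00 0.00 0.00
      vertex 29.68 0.00 0.00
      vertex 29.68 0.00 14.46
    endloop
  endfacet
  facet normal 0.0000 -1.0000 0.0000
    outer loop
      vertex 0.00 0.00 0.00
      vertex 29.68 0.00 14.46
      vertex 0.00 0.00 14.46
    endloop
  endfacet
  facet normal 1.0000 0.0000 0.0000
    outer loop
      vertex 29.68 0.00 0.00
      vertex 29.68 5.82 0.00
      vertex 29.68 5.82 14.46
    endloop
  endfacet
  facet normal 1.0000 0.0000 0.0000
    outer loop
      vertex 29.68 0.00 0.00
      vertex 29.68 5.82 14.46
      vertex 29.68 0.00 14.46
    endloop
  endfacet
  facet normal 0.0000 1.0000 0.0000
    outer loop
      vertex 29.68 5.82 0.00
      vertex 10.04 5.82 0.00
      vertex 10.04 5.82 14.46
    endloop
  endfacet
  facet normal 0.0000 1.0000 0.0000
    outer loop
      vertex 29.68 5.82 0.00
      vertex 10.04 5.82 14.46
      vertex 29.68 5.82 14.46
    endloop
  endfacet
  facet normal 1.0000 0.0000 0.0000
    outer loop
      vertex 10.04 5.82 0.00
      vertex 10.04 17.42 0.00
      vertex 10.04 17.42 14.46
    endloop
  endfacet
  facet normal 1.0000 0.0000 0.0000
    outer loop
      vertex 10.04 5.82 0.00
      vertex 10.04 17.42 14.46
      vertex 10.04 5.82 14.46
    endloop
  endfacet
  facet normal 0.0000 1.0000 0.0000
    outer loop
      vertex 10.04 17.42 0.00
      vertex 0.00 17.42 0.00
      vertex 0.00 17.42 14.46
    endloop
  endfacet
  facet normal 0.0000 1.0000 0.0000
    outer loop
      vertex 10.04 17.42 0.00
      vertex 0.00 17.42 14.46
      vertex 10.04 17.42 14.46
    endloop
  endfacet
  facet normal -1.0000 0.0000 0.0000
    outer loop
      vertex 0.00 17.42 0.00
      vertex 0.00 0.00 0.00
      vertex 0.00 0.00 14.46
    endloop
  endfacet
  facet normal -1.0000 0.0000 0.0000
    outer loop
      vertex 0.00 17.42 0.00
      vertex 0.00 0.00 14.46
      vertex 0.00 17.42 14.46
    endloop
  endfacet
endsolid part

The G0 Z moves step by Δz≈1.81 mm. Every layer's G1 loop is the same polygon, so the solid is a straight extrusion of it from z=0 to z≈14.5. Closing with flat bottom and top caps and triangulating gives 20 facets — an L-shaped prism: outer 29.7 × 17.4 mm, arm thicknesses ≈ 5.82 mm (horizontal) and 10 mm (vertical), extruded 14.5 mm in z.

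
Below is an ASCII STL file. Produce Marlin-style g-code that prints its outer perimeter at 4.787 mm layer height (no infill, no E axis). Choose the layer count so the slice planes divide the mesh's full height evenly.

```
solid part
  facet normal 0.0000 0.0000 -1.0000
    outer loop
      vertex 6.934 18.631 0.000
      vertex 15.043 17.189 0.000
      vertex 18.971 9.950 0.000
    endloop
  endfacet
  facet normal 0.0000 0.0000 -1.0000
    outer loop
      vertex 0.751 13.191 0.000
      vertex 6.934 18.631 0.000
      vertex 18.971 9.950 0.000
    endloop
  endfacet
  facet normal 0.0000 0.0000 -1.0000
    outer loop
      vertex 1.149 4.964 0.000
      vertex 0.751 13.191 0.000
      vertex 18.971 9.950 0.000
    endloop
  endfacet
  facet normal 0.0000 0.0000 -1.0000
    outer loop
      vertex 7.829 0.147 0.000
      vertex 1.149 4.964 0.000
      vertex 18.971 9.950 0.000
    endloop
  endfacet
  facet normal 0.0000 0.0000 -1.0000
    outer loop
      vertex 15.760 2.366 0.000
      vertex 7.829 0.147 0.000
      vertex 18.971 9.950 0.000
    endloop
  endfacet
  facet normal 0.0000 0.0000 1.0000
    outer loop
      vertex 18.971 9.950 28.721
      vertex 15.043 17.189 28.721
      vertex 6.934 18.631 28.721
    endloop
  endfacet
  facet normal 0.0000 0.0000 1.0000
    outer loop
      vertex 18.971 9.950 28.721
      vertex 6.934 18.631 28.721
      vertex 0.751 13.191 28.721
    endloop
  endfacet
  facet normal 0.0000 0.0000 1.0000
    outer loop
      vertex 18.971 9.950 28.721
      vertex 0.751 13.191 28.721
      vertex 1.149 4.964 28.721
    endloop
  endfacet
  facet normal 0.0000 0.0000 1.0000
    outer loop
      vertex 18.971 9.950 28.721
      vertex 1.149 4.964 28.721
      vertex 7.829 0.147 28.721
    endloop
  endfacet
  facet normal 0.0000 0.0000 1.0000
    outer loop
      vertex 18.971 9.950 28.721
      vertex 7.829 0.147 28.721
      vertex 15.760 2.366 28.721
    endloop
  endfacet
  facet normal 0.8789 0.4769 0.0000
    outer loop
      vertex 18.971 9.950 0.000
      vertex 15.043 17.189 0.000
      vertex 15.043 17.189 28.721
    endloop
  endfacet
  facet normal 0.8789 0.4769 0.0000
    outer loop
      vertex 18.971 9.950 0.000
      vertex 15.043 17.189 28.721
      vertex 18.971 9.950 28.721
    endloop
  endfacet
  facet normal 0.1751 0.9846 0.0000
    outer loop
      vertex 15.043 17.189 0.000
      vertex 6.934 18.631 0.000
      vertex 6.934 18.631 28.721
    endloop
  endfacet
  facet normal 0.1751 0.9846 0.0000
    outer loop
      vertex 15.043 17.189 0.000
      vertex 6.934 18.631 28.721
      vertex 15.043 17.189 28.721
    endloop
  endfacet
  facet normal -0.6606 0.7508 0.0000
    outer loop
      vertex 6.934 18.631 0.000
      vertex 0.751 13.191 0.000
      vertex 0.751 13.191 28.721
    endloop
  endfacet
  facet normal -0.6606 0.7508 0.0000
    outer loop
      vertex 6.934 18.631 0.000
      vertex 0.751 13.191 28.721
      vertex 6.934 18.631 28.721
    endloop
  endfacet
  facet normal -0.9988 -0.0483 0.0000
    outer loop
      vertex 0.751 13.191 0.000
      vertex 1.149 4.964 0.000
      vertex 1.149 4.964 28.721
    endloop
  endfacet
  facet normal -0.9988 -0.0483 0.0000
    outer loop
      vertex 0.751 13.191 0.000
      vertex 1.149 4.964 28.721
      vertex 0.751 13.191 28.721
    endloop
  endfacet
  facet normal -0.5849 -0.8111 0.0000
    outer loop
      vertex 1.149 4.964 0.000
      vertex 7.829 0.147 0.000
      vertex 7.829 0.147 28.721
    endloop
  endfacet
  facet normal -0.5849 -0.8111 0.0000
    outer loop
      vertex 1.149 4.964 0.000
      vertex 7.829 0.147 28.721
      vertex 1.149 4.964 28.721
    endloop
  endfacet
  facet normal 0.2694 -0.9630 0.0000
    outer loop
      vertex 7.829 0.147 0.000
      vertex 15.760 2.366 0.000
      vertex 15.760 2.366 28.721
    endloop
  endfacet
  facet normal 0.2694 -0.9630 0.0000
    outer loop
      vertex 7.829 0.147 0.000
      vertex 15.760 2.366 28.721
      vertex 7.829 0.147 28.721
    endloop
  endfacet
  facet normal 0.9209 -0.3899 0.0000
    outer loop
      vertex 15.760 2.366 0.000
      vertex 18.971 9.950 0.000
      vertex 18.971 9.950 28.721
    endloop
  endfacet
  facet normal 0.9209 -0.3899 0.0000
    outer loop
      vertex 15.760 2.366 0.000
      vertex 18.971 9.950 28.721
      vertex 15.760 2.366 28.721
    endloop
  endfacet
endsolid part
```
; perimeter-only toolpath
G21 ; units = mm
G90 ; absolute positioning
G28 ; home
; layer 1
G0 Z4.787
G0 X18.971 Y9.950
G1 X15.043 Y17.189
G1 X6.934 Y18.631
G1 X0.751 Y13.191
G1 X1.149 Y4.964
G1 X7.829 Y0.147
G1 X15.760 Y2.366
G1 X18.971 Y9.950
; layer 2
G0 Z9.574
G0 X18.971 Y9.950
G1 X15.043 Y17.189
G1 X6.934 Y18.631
G1 X0.751 Y13.191
G1 X1.149 Y4.964
G1 X7.829 Y0.147
G1 X15.760 Y2.366
G1 X18.971 Y9.950
; layer 3
G0 Z14.360
G0 X18.971 Y9.950
G1 X15.043 Y17.189
G1 X6.934 Y18.631
G1 X0.751 Y13.191
G1 X1.149 Y4.964
G1 X7.829 Y0.147
G1 X15.760 Y2.366
G1 X18.971 Y9.950
; layer 4
G0 Z19.147
G0 X18.971 Y9.950
G1 X15.043 Y17.189
G1 X6.934 Y18.631
G1 X0.751 Y13.191
G1 X1.149 Y4.964
G1 X7.829 Y0.147
G1 X15.760 Y2.366
G1 X18.971 Y9.950
; layer 5
G0 Z23.934
G0 X18.971 Y9.950
G1 X15.043 Y17.189
G1 X6.934 Y18.631
G1 X0.751 Y13.191
G1 X1.149 Y4.964
G1 X7.829 Y0.147
G1 X15.760 Y2.366
G1 X18.971 Y9.950
; layer 6
G0 Z28.721
G0 X18.971 Y9.950
G1 X15.043 Y17.189
G1 X6.934 Y18.631
G1 X0.751 Y13.191
G1 X1.149 Y4.964
G1 X7.829 Y0.147
G1 X15.760 Y2.366
G1 X18.971 Y9.950
M2 ; end

The solid is a regular 7-sided prism (a cylinder approximated with 7 flat sides), circumscribed radius ≈ 9.49 mm, height ≈ 28.7 mm. Slicing at Δz = 4.787 mm — 6 equal slices spanning the solid's height, so layer i sits at z = i·h/6 — gives 6 non-empty perimeters. Each is a 7-segment closed polygon; G0 lifts to the layer z and rapids to the start vertex, then G1 traces the edges.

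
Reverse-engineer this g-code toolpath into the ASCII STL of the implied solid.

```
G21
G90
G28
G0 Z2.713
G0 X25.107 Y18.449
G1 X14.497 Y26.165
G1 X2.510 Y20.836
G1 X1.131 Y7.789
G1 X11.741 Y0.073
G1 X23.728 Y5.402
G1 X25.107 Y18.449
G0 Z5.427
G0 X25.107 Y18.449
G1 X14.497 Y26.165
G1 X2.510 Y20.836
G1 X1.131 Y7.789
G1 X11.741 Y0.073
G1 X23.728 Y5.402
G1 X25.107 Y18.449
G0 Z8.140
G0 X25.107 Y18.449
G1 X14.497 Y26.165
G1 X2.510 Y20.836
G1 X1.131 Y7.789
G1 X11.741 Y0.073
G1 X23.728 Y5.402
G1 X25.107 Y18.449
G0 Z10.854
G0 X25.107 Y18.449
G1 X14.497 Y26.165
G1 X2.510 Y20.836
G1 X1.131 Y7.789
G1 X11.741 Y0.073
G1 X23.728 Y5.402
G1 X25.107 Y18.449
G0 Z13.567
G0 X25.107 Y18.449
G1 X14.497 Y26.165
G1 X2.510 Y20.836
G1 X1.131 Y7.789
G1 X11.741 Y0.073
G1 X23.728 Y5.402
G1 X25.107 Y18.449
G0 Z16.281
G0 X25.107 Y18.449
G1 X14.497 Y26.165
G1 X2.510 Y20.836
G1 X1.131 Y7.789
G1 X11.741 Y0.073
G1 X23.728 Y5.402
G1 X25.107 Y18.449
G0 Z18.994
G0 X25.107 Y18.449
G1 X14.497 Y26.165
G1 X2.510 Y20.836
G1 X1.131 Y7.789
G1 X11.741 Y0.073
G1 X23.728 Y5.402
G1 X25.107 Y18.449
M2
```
solid part
  facet normal 0.0000 0.0000 -1.0000
    outer loop
      vertex 2.510 20.836 0.000
      vertex 14.497 26.165 0.000
      vertex 25.107 18.449 0.000
    endloop
  endfacet
  facet normal 0.0000 0.0000 -1.0000
    outer loop
      vertex 1.131 7.789 0.000
      vertex 2.510 20.836 0.000
      vertex 25.107 18.449 0.000
    endloop
  endfacet
  facet normal 0.0000 0.0000 -1.0000
    outer loop
      vertex 11.741 0.073 0.000
      vertex 1.131 7.789 0.000
      vertex 25.107 18.449 0.000
    endloop
  endfacet
  facet normal 0.0000 0.0000 -1.0000
    outer loop
      vertex 23.728 5.402 0.000
      vertex 11.741 0.073 0.000
      vertex 25.107 18.449 0.000
    endloop
  endfacet
  facet normal 0.0000 0.0000 1.0000
    outer loop
      vertex 25.107 18.449 18.994
      vertex 14.497 26.165 18.994
      vertex 2.510 20.836 18.994
    endloop
  endfacet
  facet normal 0.0000 0.0000 1.0000
    outer loop
      vertex 25.107 18.449 18.994
      vertex 2.510 20.836 18.994
      vertex 1.131 7.789 18.994
    endloop
  endfacet
  facet normal 0.0000 0.0000 1.0000
    outer loop
      vertex 25.107 18.449 18.994
      vertex 1.131 7.789 18.994
      vertex 11.741 0.073 18.994
    endloop
  endfacet
  facet normal 0.0000 0.0000 1.0000
    outer loop
      vertex 25.107 18.449 18.994
      vertex 11.741 0.073 18.994
      vertex 23.728 5.402 18.994
    endloop
  endfacet
  facet normal 0.5882 0.8087 0.0000
    outer loop
      vertex 25.107 18.449 0.000
      vertex 14.497 26.165 0.000
      vertex 14.497 26.165 18.994
    endloop
  endfacet
  facet normal 0.5882 0.8087 0.0000
    outer loop
      vertex 25.107 18.449 0.000
      vertex 14.497 26.165 18.994
      vertex 25.107 18.449 18.994
    endloop
  endfacet
  facet normal -0.4062 0.9138 0.0000
    outer loop
      vertex 14.497 26.165 0.000
      vertex 2.510 20.836 0.000
      vertex 2.510 20.836 18.994
    endloop
  endfacet
  facet normal -0.4062 0.9138 0.0000
    outer loop
      vertex 14.497 26.165 0.000
      vertex 2.510 20.836 18.994
      vertex 14.497 26.165 18.994
    endloop
  endfacet
  facet normal -0.9945 0.1051 0.0000
    outer loop
      vertex 2.510 20.836 0.000
      vertex 1.131 7.789 0.000
      vertex 1.131 7.789 18.994
    endloop
  endfacet
  facet normal -0.9945 0.1051 0.0000
    outer loop
      vertex 2.510 20.836 0.000
      vertex 1.131 7.789 18.994
      vertex 2.510 20.836 18.994
    endloop
  endfacet
  facet normal -0.5882 -0.8087 0.0000
    outer loop
      vertex 1.131 7.789 0.000
      vertex 11.741 0.073 0.000
      vertex 11.741 0.073 18.994
    endloop
  endfacet
  facet normal -0.5882 -0.8087 0.0000
    outer loop
      vertex 1.131 7.789 0.000
      vertex 11.741 0.073 18.994
      vertex 1.131 7.789 18.994
    endloop
  endfacet
  facet normal 0.4062 -0.9138 0.0000
    outer loop
      vertex 11.741 0.073 0.000
      vertex 23.728 5.402 0.000
      vertex 23.728 5.402 18.994
    endloop
  endfacet
  facet normal 0.4062 -0.9138 0.0000
    outer loop
      vertex 11.741 0.073 0.000
      vertex 23.728 5.402 18.994
      vertex 11.741 0.073 18.994
    endloop
  endfacet
  facet normal 0.9945 -0.1051 0.0000
    outer loop
      vertex 23.728 5.402 0.000
      vertex 25.107 18.449 0.000
      vertex 25.107 18.449 18.994
    endloop
  endfacet
  facet normal 0.9945 -0.1051 0.0000
    outer loop
      vertex 23.728 5.402 0.000
      vertex 25.107 18.449 18.994
      vertex 23.728 5.402 18.994
    endloop
  endfacet
endsolid part

The G0 Z moves step by Δz≈2.713 mm. Every layer's G1 loop is the same polygon, so the solid is a straight extrusion of it from z=0 to z≈19. Closing with flat bottom and top caps and triangulating gives 20 facets — a regular 6-sided prism (a cylinder approximated with 6 flat sides), circumscribed radius ≈ 13.1 mm, height ≈ 19 mm.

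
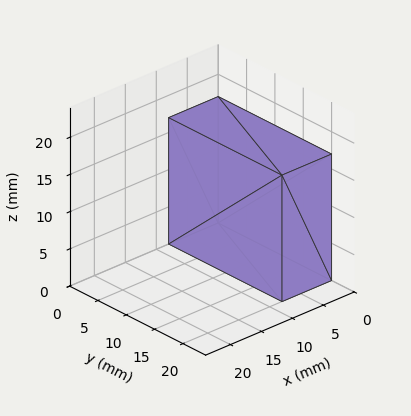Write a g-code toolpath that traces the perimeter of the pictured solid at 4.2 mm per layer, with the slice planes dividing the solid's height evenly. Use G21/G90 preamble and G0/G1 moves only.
Reading the render: the shape is a rectangular box, roughly 8 × 20 mm footprint and 17 mm tall (dimensions read to the nearest mm from the axis ticks). For the g-code, the solid's height is divided into equal slices at the stated Δz and each level perimeter traced with G1 moves after a G0 lift.

; perimeter-only toolpath
G21 ; units = mm
G90 ; absolute positioning
G28 ; home
; layer 1
G0 Z4.2
G0 X0.0 Y0.0
G1 X8.0 Y0.0
G1 X8.0 Y20.0
G1 X0.0 Y20.0
G1 X0.0 Y0.0
; layer 2
G0 Z8.5
G0 X0.0 Y0.0
G1 X8.0 Y0.0
G1 X8.0 Y20.0
G1 X0.0 Y20.0
G1 X0.0 Y0.0
; layer 3
G0 Z12.8
G0 X0.0 Y0.0
G1 X8.0 Y0.0
G1 X8.0 Y20.0
G1 X0.0 Y20.0
G1 X0.0 Y0.0
; layer 4
G0 Z17.0
G0 X0.0 Y0.0
G1 X8.0 Y0.0
G1 X8.0 Y20.0
G1 X0.0 Y20.0
G1 X0.0 Y0.0
M2 ; end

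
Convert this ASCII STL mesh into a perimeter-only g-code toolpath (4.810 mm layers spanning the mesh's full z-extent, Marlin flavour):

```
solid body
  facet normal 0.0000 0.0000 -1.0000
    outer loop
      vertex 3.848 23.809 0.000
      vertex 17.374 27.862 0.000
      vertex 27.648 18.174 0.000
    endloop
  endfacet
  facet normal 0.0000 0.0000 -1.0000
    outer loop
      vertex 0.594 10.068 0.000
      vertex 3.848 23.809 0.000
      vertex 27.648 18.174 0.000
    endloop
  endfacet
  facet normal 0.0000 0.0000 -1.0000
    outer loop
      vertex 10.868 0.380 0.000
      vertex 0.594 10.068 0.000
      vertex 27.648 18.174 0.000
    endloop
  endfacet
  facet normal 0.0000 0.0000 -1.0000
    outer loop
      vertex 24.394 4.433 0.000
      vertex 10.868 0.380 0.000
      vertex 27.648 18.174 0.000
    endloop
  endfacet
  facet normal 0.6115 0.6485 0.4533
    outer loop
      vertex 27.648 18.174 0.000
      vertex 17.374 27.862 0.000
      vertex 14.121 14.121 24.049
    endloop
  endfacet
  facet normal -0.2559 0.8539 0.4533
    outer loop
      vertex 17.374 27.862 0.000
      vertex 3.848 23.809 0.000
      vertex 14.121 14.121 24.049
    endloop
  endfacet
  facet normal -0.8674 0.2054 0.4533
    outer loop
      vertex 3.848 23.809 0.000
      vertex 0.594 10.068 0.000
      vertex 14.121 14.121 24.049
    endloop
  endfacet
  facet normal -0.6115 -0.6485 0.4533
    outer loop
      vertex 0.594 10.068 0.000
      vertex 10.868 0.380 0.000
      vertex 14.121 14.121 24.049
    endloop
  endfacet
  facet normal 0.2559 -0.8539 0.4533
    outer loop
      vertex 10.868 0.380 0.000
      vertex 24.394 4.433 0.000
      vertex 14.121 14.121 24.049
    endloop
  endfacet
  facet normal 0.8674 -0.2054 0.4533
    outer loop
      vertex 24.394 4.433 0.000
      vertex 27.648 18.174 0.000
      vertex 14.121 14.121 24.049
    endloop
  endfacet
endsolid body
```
; perimeter-only toolpath
G21 ; units = mm
G90 ; absolute positioning
G28 ; home
; layer 1
G0 Z4.810
G0 X24.943 Y17.363
G1 X16.723 Y25.114
G1 X5.903 Y21.871
G1 X3.299 Y10.879
G1 X11.519 Y3.128
G1 X22.339 Y6.371
G1 X24.943 Y17.363
; layer 2
G0 Z9.620
G0 X22.237 Y16.553
G1 X16.073 Y22.366
G1 X7.957 Y19.934
G1 X6.005 Y11.689
G1 X12.169 Y5.876
G1 X20.285 Y8.308
G1 X22.237 Y16.553
; layer 3
G0 Z14.429
G0 X19.532 Y15.742
G1 X15.422 Y19.617
G1 X10.012 Y17.996
G1 X8.710 Y12.500
G1 X12.820 Y8.625
G1 X18.230 Y10.246
G1 X19.532 Y15.742
; layer 4
G0 Z19.239
G0 X16.826 Y14.932
G1 X14.772 Y16.869
G1 X12.066 Y16.059
G1 X11.416 Y13.310
G1 X13.470 Y11.373
G1 X16.176 Y12.183
G1 X16.826 Y14.932
M2 ; end

The solid is a regular 6-sided pyramid, base circumscribed radius ≈ 14.1 mm, apex at z ≈ 24 mm. Slicing at Δz = 4.810 mm — 5 equal slices spanning the solid's height, so layer i sits at z = i·h/5 — gives 4 non-empty perimeters. Each is a 6-segment closed polygon; G0 lifts to the layer z and rapids to the start vertex, then G1 traces the edges. The cross-section shrinks linearly with z (the slice at the apex is degenerate and omitted).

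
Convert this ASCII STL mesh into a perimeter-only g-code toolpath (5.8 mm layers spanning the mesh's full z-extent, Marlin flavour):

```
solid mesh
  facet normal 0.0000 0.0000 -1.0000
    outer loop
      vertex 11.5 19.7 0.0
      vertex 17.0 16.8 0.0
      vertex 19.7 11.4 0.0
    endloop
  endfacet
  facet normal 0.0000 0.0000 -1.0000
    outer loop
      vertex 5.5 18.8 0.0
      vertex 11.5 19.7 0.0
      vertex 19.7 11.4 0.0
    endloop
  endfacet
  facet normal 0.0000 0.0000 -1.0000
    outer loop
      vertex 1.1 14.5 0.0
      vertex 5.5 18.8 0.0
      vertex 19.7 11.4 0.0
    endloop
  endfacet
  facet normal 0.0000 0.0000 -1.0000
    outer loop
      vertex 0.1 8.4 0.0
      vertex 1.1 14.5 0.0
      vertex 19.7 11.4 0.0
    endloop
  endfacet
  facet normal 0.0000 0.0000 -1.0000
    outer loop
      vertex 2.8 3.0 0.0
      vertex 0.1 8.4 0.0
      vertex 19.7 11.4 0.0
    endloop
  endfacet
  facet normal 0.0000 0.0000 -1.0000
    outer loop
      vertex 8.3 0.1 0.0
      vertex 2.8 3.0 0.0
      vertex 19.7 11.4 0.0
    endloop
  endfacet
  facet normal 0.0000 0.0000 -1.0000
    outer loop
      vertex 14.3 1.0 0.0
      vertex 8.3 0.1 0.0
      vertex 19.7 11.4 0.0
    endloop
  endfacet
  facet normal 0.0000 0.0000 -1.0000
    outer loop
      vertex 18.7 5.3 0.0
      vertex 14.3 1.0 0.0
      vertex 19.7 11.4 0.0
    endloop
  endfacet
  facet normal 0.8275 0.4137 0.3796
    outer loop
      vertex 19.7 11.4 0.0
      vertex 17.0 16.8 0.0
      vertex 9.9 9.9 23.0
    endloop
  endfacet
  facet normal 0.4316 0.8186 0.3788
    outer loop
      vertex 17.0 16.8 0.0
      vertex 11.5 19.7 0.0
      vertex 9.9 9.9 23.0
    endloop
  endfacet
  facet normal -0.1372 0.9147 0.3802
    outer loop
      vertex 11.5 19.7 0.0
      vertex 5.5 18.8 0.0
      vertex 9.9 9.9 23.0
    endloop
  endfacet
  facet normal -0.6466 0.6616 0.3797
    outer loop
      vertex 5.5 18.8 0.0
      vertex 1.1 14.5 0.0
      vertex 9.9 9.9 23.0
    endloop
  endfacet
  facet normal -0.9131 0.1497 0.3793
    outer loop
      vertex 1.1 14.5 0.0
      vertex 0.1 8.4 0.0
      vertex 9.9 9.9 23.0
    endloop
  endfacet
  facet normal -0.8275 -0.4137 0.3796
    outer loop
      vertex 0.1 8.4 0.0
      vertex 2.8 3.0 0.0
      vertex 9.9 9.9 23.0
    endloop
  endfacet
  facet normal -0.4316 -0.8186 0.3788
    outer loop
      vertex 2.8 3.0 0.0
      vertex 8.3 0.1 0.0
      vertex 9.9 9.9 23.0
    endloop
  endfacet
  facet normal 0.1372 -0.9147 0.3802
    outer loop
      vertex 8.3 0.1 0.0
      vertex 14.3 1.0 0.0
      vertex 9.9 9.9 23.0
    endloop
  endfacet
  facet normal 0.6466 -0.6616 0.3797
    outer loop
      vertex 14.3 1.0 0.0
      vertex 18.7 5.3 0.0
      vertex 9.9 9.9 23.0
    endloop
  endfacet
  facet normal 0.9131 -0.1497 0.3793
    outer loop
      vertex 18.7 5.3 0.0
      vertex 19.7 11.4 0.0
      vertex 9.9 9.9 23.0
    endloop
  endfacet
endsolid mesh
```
; perimeter-only toolpath
G21 ; units = mm
G90 ; absolute positioning
G28 ; home
; layer 1
G0 Z5.8
G0 X17.2 Y11.0
G1 X15.2 Y15.1
G1 X11.1 Y17.2
G1 X6.6 Y16.6
G1 X3.3 Y13.3
G1 X2.6 Y8.8
G1 X4.6 Y4.7
G1 X8.7 Y2.6
G1 X13.2 Y3.2
G1 X16.5 Y6.4
G1 X17.2 Y11.0
; layer 2
G0 Z11.5
G0 X14.8 Y10.7
G1 X13.4 Y13.4
G1 X10.7 Y14.8
G1 X7.7 Y14.4
G1 X5.5 Y12.2
G1 X5.0 Y9.2
G1 X6.3 Y6.5
G1 X9.1 Y5.0
G1 X12.1 Y5.5
G1 X14.3 Y7.6
G1 X14.8 Y10.7
; layer 3
G0 Z17.2
G0 X12.4 Y10.3
G1 X11.7 Y11.6
G1 X10.3 Y12.4
G1 X8.8 Y12.1
G1 X7.7 Y11.1
G1 X7.5 Y9.5
G1 X8.1 Y8.2
G1 X9.5 Y7.5
G1 X11.0 Y7.7
G1 X12.1 Y8.8
G1 X12.4 Y10.3
M2 ; end

The solid is a regular 10-sided pyramid, base circumscribed radius ≈ 9.9 mm, apex at z ≈ 23 mm. Slicing at Δz = 5.8 mm — 4 equal slices spanning the solid's height, so layer i sits at z = i·h/4 — gives 3 non-empty perimeters. Each is a 10-segment closed polygon; G0 lifts to the layer z and rapids to the start vertex, then G1 traces the edges. The cross-section shrinks linearly with z (the slice at the apex is degenerate and omitted).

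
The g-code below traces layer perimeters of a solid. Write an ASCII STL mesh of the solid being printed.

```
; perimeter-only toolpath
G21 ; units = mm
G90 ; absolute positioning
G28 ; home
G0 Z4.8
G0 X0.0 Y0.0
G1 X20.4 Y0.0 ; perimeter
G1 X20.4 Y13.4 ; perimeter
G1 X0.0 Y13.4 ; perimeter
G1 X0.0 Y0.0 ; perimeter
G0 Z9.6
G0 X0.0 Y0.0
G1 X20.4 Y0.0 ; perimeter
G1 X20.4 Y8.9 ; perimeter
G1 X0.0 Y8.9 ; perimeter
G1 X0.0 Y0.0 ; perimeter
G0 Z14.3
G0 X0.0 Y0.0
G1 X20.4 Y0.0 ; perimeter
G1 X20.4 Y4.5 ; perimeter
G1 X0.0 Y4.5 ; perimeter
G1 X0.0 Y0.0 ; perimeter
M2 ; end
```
solid part
  facet normal 0.0000 0.0000 -1.0000
    outer loop
      vertex 20.4 17.9 0.0
      vertex 20.4 0.0 0.0
      vertex 0.0 0.0 0.0
    endloop
  endfacet
  facet normal 0.0000 0.0000 -1.0000
    outer loop
      vertex 0.0 17.9 0.0
      vertex 20.4 17.9 0.0
      vertex 0.0 0.0 0.0
    endloop
  endfacet
  facet normal 0.0000 -1.0000 0.0000
    outer loop
      vertex 0.0 0.0 0.0
      vertex 20.4 0.0 0.0
      vertex 20.4 0.0 19.1
    endloop
  endfacet
  facet normal 0.0000 -1.0000 0.0000
    outer loop
      vertex 0.0 0.0 0.0
      vertex 20.4 0.0 19.1
      vertex 0.0 0.0 19.1
    endloop
  endfacet
  facet normal 0.0000 0.7297 0.6838
    outer loop
      vertex 0.0 0.0 19.1
      vertex 20.4 0.0 19.1
      vertex 20.4 17.9 0.0
    endloop
  endfacet
  facet normal 0.0000 0.7297 0.6838
    outer loop
      vertex 0.0 0.0 19.1
      vertex 20.4 17.9 0.0
      vertex 0.0 17.9 0.0
    endloop
  endfacet
  facet normal -1.0000 0.0000 0.0000
    outer loop
      vertex 0.0 0.0 19.1
      vertex 0.0 17.9 0.0
      vertex 0.0 0.0 0.0
    endloop
  endfacet
  facet normal 1.0000 0.0000 0.0000
    outer loop
      vertex 20.4 0.0 0.0
      vertex 20.4 17.9 0.0
      vertex 20.4 0.0 19.1
    endloop
  endfacet
endsolid part

The G0 Z moves step by Δz≈4.8 mm. The G1 loops shrink linearly with z, so the solid tapers from its base footprint up to z≈19.1. Closing with a flat bottom cap and the tapered top and triangulating gives 8 facets — a wedge (ramp): 20.4 × 17.9 mm base, rising to 19.1 mm along the y=0 edge and sloping linearly to z=0 at y=17.9.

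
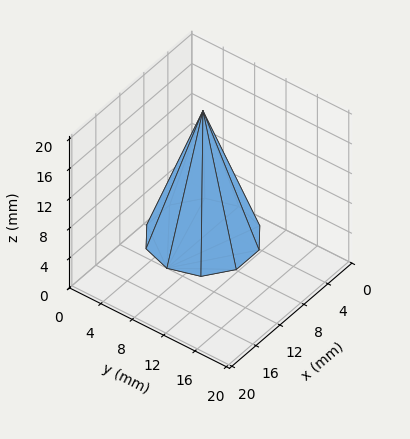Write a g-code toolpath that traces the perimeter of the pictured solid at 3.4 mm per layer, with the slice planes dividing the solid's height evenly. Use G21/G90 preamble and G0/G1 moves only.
Reading the render: the shape is a regular 10-sided pyramid, base circumscribed radius ≈ 6 mm, apex at z ≈ 17 mm (dimensions read to the nearest mm from the axis ticks). For the g-code, the solid's height is divided into equal slices at the stated Δz and each level perimeter traced with G1 moves after a G0 lift.

; perimeter-only toolpath
G21 ; units = mm
G90 ; absolute positioning
G28 ; home
; layer 1
G0 Z3.4
G0 X10.8 Y6.0
G1 X9.9 Y8.8
G1 X7.5 Y10.6
G1 X4.5 Y10.6
G1 X2.1 Y8.8
G1 X1.2 Y6.0
G1 X2.1 Y3.2
G1 X4.5 Y1.4
G1 X7.5 Y1.4
G1 X9.9 Y3.2
G1 X10.8 Y6.0
; layer 2
G0 Z6.8
G0 X9.6 Y6.0
G1 X8.9 Y8.1
G1 X7.1 Y9.4
G1 X4.9 Y9.4
G1 X3.1 Y8.1
G1 X2.4 Y6.0
G1 X3.1 Y3.9
G1 X4.9 Y2.6
G1 X7.1 Y2.6
G1 X8.9 Y3.9
G1 X9.6 Y6.0
; layer 3
G0 Z10.2
G0 X8.4 Y6.0
G1 X8.0 Y7.4
G1 X6.8 Y8.3
G1 X5.2 Y8.3
G1 X4.0 Y7.4
G1 X3.6 Y6.0
G1 X4.0 Y4.6
G1 X5.2 Y3.7
G1 X6.8 Y3.7
G1 X8.0 Y4.6
G1 X8.4 Y6.0
; layer 4
G0 Z13.6
G0 X7.2 Y6.0
G1 X7.0 Y6.7
G1 X6.4 Y7.1
G1 X5.6 Y7.1
G1 X5.0 Y6.7
G1 X4.8 Y6.0
G1 X5.0 Y5.3
G1 X5.6 Y4.9
G1 X6.4 Y4.9
G1 X7.0 Y5.3
G1 X7.2 Y6.0
M2 ; end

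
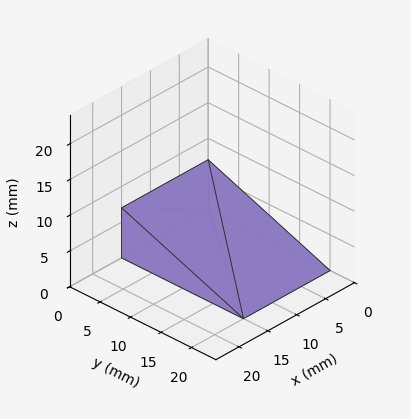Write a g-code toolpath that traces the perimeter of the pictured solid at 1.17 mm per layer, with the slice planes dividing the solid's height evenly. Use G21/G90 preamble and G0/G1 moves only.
Reading the render: the shape is a wedge (ramp): 15 × 20 mm base, rising to 7 mm along the y=0 edge and sloping linearly to z=0 at y=20 (dimensions read to the nearest mm from the axis ticks). For the g-code, the solid's height is divided into equal slices at the stated Δz and each level perimeter traced with G1 moves after a G0 lift.

; perimeter-only toolpath
G21 ; units = mm
G90 ; absolute positioning
G28 ; home
; layer 1
G0 Z1.17
G0 X0.00 Y0.00
G1 X15.00 Y0.00
G1 X15.00 Y16.67
G1 X0.00 Y16.67
G1 X0.00 Y0.00
; layer 2
G0 Z2.33
G0 X0.00 Y0.00
G1 X15.00 Y0.00
G1 X15.00 Y13.33
G1 X0.00 Y13.33
G1 X0.00 Y0.00
; layer 3
G0 Z3.50
G0 X0.00 Y0.00
G1 X15.00 Y0.00
G1 X15.00 Y10.00
G1 X0.00 Y10.00
G1 X0.00 Y0.00
; layer 4
G0 Z4.67
G0 X0.00 Y0.00
G1 X15.00 Y0.00
G1 X15.00 Y6.67
G1 X0.00 Y6.67
G1 X0.00 Y0.00
; layer 5
G0 Z5.83
G0 X0.00 Y0.00
G1 X15.00 Y0.00
G1 X15.00 Y3.33
G1 X0.00 Y3.33
G1 X0.00 Y0.00
M2 ; end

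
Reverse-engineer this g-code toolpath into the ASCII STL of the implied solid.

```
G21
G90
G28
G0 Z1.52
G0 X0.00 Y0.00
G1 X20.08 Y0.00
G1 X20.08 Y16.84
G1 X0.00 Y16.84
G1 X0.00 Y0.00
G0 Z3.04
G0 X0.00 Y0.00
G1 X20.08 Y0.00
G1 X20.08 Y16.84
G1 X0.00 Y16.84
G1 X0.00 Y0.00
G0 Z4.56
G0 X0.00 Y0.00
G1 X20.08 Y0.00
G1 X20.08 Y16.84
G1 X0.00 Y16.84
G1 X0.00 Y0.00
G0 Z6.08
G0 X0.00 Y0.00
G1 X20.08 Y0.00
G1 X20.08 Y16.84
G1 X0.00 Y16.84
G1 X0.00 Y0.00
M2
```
solid part
  facet normal 0.0000 0.0000 -1.0000
    outer loop
      vertex 20.08 16.84 0.00
      vertex 20.08 0.00 0.00
      vertex 0.00 0.00 0.00
    endloop
  endfacet
  facet normal 0.0000 0.0000 -1.0000
    outer loop
      vertex 0.00 16.84 0.00
      vertex 20.08 16.84 0.00
      vertex 0.00 0.00 0.00
    endloop
  endfacet
  facet normal 0.0000 0.0000 1.0000
    outer loop
      vertex 0.00 0.00 6.08
      vertex 20.08 0.00 6.08
      vertex 20.08 16.84 6.08
    endloop
  endfacet
  facet normal 0.0000 0.0000 1.0000
    outer loop
      vertex 0.00 0.00 6.08
      vertex 20.08 16.84 6.08
      vertex 0.00 16.84 6.08
    endloop
  endfacet
  facet normal 0.0000 -1.0000 0.0000
    outer loop
      vertex 0.00 0.00 0.00
      vertex 20.08 0.00 0.00
      vertex 20.08 0.00 6.08
    endloop
  endfacet
  facet normal 0.0000 -1.0000 0.0000
    outer loop
      vertex 0.00 0.00 0.00
      vertex 20.08 0.00 6.08
      vertex 0.00 0.00 6.08
    endloop
  endfacet
  facet normal 0.0000 1.0000 0.0000
    outer loop
      vertex 20.08 16.84 6.08
      vertex 20.08 16.84 0.00
      vertex 0.00 16.84 0.00
    endloop
  endfacet
  facet normal 0.0000 1.0000 0.0000
    outer loop
      vertex 0.00 16.84 6.08
      vertex 20.08 16.84 6.08
      vertex 0.00 16.84 0.00
    endloop
  endfacet
  facet normal -1.0000 0.0000 0.0000
    outer loop
      vertex 0.00 16.84 6.08
      vertex 0.00 16.84 0.00
      vertex 0.00 0.00 0.00
    endloop
  endfacet
  facet normal -1.0000 0.0000 0.0000
    outer loop
      vertex 0.00 0.00 6.08
      vertex 0.00 16.84 6.08
      vertex 0.00 0.00 0.00
    endloop
  endfacet
  facet normal 1.0000 0.0000 0.0000
    outer loop
      vertex 20.08 0.00 0.00
      vertex 20.08 16.84 0.00
      vertex 20.08 16.84 6.08
    endloop
  endfacet
  facet normal 1.0000 0.0000 0.0000
    outer loop
      vertex 20.08 0.00 0.00
      vertex 20.08 16.84 6.08
      vertex 20.08 0.00 6.08
    endloop
  endfacet
endsolid part

The G0 Z moves step by Δz≈1.52 mm. Every layer's G1 loop is the same polygon, so the solid is a straight extrusion of it from z=0 to z≈6.08. Closing with flat bottom and top caps and triangulating gives 12 facets — a rectangular box, roughly 20.1 × 16.8 mm footprint and 6.08 mm tall.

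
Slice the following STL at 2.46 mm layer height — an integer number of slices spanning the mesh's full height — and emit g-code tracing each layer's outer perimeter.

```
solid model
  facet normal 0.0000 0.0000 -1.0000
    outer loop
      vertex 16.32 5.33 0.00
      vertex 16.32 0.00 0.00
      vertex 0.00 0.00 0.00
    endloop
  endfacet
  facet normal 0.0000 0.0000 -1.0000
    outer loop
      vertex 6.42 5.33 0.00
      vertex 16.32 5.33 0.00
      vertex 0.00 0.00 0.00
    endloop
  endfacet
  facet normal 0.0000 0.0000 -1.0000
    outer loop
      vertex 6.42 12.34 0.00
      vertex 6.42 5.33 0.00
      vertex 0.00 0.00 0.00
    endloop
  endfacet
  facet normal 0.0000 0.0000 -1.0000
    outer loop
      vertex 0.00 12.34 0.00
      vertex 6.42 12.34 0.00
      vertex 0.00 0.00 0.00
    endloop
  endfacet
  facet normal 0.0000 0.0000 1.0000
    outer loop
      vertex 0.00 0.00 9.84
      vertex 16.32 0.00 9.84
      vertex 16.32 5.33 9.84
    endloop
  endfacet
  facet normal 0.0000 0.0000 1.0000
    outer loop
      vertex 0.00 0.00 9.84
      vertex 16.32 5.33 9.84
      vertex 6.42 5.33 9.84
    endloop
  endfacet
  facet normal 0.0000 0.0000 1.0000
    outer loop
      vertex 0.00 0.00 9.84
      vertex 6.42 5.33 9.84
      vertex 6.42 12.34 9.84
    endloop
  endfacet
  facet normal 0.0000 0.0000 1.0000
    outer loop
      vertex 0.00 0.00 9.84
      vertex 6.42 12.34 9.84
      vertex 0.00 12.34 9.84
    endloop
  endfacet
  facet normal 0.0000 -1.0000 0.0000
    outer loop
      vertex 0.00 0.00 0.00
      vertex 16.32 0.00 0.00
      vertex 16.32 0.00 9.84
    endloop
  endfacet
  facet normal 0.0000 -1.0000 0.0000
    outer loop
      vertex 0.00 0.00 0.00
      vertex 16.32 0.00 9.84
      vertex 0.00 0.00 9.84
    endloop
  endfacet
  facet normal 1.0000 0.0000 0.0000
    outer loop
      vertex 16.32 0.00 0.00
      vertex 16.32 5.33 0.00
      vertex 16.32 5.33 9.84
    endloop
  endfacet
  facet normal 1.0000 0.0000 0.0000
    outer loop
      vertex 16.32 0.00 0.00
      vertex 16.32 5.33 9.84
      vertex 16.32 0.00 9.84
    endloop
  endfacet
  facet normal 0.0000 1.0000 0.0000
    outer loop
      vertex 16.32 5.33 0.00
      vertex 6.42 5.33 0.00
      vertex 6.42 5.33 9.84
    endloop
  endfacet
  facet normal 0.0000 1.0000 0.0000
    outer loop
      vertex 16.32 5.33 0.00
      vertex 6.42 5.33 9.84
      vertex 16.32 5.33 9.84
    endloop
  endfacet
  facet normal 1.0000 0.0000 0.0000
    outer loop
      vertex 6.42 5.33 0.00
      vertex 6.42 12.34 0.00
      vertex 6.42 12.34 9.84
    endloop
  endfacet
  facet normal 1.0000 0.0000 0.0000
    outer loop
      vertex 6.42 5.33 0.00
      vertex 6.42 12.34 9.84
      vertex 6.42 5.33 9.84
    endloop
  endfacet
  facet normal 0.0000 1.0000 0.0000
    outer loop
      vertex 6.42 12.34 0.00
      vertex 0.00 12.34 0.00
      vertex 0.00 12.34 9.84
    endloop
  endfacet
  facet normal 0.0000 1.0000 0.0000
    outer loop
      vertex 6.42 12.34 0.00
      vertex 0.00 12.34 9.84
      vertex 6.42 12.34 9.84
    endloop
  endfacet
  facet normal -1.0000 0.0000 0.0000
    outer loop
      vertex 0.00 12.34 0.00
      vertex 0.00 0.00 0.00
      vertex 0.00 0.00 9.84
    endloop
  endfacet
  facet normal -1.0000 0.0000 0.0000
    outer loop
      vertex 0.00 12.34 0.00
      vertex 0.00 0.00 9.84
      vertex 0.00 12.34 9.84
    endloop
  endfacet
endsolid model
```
; perimeter-only toolpath
G21 ; units = mm
G90 ; absolute positioning
G28 ; home
; layer 1
G0 Z2.46
G0 X0.00 Y0.00
G1 X16.32 Y0.00
G1 X16.32 Y5.33
G1 X6.42 Y5.33
G1 X6.42 Y12.34
G1 X0.00 Y12.34
G1 X0.00 Y0.00
; layer 2
G0 Z4.92
G0 X0.00 Y0.00
G1 X16.32 Y0.00
G1 X16.32 Y5.33
G1 X6.42 Y5.33
G1 X6.42 Y12.34
G1 X0.00 Y12.34
G1 X0.00 Y0.00
; layer 3
G0 Z7.38
G0 X0.00 Y0.00
G1 X16.32 Y0.00
G1 X16.32 Y5.33
G1 X6.42 Y5.33
G1 X6.42 Y12.34
G1 X0.00 Y12.34
G1 X0.00 Y0.00
; layer 4
G0 Z9.84
G0 X0.00 Y0.00
G1 X16.32 Y0.00
G1 X16.32 Y5.33
G1 X6.42 Y5.33
G1 X6.42 Y12.34
G1 X0.00 Y12.34
G1 X0.00 Y0.00
M2 ; end

The solid is an L-shaped prism: outer 16.3 × 12.3 mm, arm thicknesses ≈ 5.33 mm (horizontal) and 6.42 mm (vertical), extruded 9.84 mm in z. Slicing at Δz = 2.46 mm — 4 equal slices spanning the solid's height, so layer i sits at z = i·h/4 — gives 4 non-empty perimeters. Each is a 6-segment closed polygon; G0 lifts to the layer z and rapids to the start vertex, then G1 traces the edges.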